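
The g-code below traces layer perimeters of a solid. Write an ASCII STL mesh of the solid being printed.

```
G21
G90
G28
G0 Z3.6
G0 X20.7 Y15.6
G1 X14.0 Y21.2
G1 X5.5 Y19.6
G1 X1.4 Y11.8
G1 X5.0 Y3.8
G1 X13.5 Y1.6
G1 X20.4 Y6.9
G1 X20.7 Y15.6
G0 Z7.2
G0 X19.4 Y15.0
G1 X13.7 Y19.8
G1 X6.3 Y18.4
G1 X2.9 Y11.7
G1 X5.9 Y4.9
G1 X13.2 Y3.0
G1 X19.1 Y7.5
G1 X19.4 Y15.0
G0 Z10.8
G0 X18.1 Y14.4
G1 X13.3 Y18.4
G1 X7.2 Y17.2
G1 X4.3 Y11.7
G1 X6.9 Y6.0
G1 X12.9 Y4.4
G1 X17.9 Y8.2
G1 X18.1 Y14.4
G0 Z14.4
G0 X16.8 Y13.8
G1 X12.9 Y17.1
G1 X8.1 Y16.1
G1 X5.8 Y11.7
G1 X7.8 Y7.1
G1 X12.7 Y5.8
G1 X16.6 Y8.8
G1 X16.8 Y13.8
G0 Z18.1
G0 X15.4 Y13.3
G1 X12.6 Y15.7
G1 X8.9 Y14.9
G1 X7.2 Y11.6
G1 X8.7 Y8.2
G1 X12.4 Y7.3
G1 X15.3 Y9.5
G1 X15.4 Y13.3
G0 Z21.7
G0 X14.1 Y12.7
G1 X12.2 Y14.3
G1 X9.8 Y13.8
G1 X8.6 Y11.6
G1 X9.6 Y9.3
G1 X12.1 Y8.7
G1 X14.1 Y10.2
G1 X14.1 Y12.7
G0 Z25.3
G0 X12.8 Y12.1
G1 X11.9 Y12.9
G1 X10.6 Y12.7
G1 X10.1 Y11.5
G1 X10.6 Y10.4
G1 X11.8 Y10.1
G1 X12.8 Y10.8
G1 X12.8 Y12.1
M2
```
solid part
  facet normal 0.0000 0.0000 -1.0000
    outer loop
      vertex 4.6 20.7 0.0
      vertex 14.4 22.6 0.0
      vertex 22.0 16.2 0.0
    endloop
  endfacet
  facet normal 0.0000 0.0000 -1.0000
    outer loop
      vertex 0.0 11.8 0.0
      vertex 4.6 20.7 0.0
      vertex 22.0 16.2 0.0
    endloop
  endfacet
  facet normal 0.0000 0.0000 -1.0000
    outer loop
      vertex 4.1 2.7 0.0
      vertex 0.0 11.8 0.0
      vertex 22.0 16.2 0.0
    endloop
  endfacet
  facet normal 0.0000 0.0000 -1.0000
    outer loop
      vertex 13.8 0.2 0.0
      vertex 4.1 2.7 0.0
      vertex 22.0 16.2 0.0
    endloop
  endfacet
  facet normal 0.0000 0.0000 -1.0000
    outer loop
      vertex 21.7 6.2 0.0
      vertex 13.8 0.2 0.0
      vertex 22.0 16.2 0.0
    endloop
  endfacet
  facet normal 0.6064 0.7201 0.3374
    outer loop
      vertex 22.0 16.2 0.0
      vertex 14.4 22.6 0.0
      vertex 11.5 11.5 28.9
    endloop
  endfacet
  facet normal -0.1792 0.9243 0.3370
    outer loop
      vertex 14.4 22.6 0.0
      vertex 4.6 20.7 0.0
      vertex 11.5 11.5 28.9
    endloop
  endfacet
  facet normal -0.8363 0.4322 0.3373
    outer loop
      vertex 4.6 20.7 0.0
      vertex 0.0 11.8 0.0
      vertex 11.5 11.5 28.9
    endloop
  endfacet
  facet normal -0.8582 -0.3867 0.3375
    outer loop
      vertex 0.0 11.8 0.0
      vertex 4.1 2.7 0.0
      vertex 11.5 11.5 28.9
    endloop
  endfacet
  facet normal -0.2349 -0.9115 0.3377
    outer loop
      vertex 4.1 2.7 0.0
      vertex 13.8 0.2 0.0
      vertex 11.5 11.5 28.9
    endloop
  endfacet
  facet normal 0.5692 -0.7494 0.3383
    outer loop
      vertex 13.8 0.2 0.0
      vertex 21.7 6.2 0.0
      vertex 11.5 11.5 28.9
    endloop
  endfacet
  facet normal 0.9410 -0.0282 0.3373
    outer loop
      vertex 21.7 6.2 0.0
      vertex 22.0 16.2 0.0
      vertex 11.5 11.5 28.9
    endloop
  endfacet
endsolid part

The G0 Z moves step by Δz≈3.6 mm. The G1 loops shrink linearly with z, so the solid tapers from its base footprint up to z≈28.9. Closing with a flat bottom cap and the tapered top and triangulating gives 12 facets — a regular 7-sided pyramid, base circumscribed radius ≈ 11.5 mm, apex at z ≈ 28.9 mm.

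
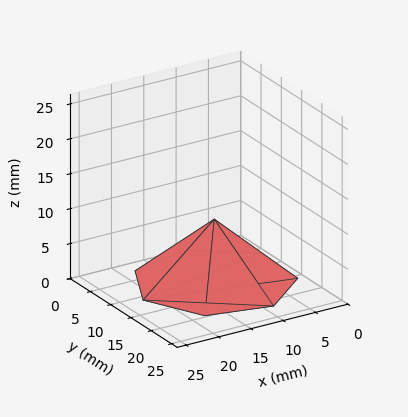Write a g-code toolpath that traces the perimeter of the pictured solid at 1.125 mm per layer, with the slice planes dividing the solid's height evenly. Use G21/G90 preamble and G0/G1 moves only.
Reading the render: the shape is a regular 7-sided pyramid, base circumscribed radius ≈ 11 mm, apex at z ≈ 9 mm (dimensions read to the nearest mm from the axis ticks). For the g-code, the solid's height is divided into equal slices at the stated Δz and each level perimeter traced with G1 moves after a G0 lift.

; perimeter-only toolpath
G21 ; units = mm
G90 ; absolute positioning
G28 ; home
; layer 1
G0 Z1.125
G0 X20.625 Y11.000
G1 X17.001 Y18.525
G1 X8.858 Y20.384
G1 X2.328 Y15.176
G1 X2.328 Y6.824
G1 X8.858 Y1.617
G1 X17.001 Y3.475
G1 X20.625 Y11.000
; layer 2
G0 Z2.250
G0 X19.250 Y11.000
G1 X16.143 Y17.450
G1 X9.164 Y19.043
G1 X3.567 Y14.580
G1 X3.567 Y7.420
G1 X9.164 Y2.957
G1 X16.143 Y4.550
G1 X19.250 Y11.000
; layer 3
G0 Z3.375
G0 X17.875 Y11.000
G1 X15.286 Y16.375
G1 X9.470 Y17.703
G1 X4.806 Y13.983
G1 X4.806 Y8.017
G1 X9.470 Y4.298
G1 X15.286 Y5.625
G1 X17.875 Y11.000
; layer 4
G0 Z4.500
G0 X16.500 Y11.000
G1 X14.429 Y15.300
G1 X9.776 Y16.362
G1 X6.045 Y13.386
G1 X6.045 Y8.614
G1 X9.776 Y5.638
G1 X14.429 Y6.700
G1 X16.500 Y11.000
; layer 5
G0 Z5.625
G0 X15.125 Y11.000
G1 X13.572 Y14.225
G1 X10.082 Y15.021
G1 X7.283 Y12.790
G1 X7.283 Y9.210
G1 X10.082 Y6.979
G1 X13.572 Y7.775
G1 X15.125 Y11.000
; layer 6
G0 Z6.750
G0 X13.750 Y11.000
G1 X12.715 Y13.150
G1 X10.388 Y13.681
G1 X8.522 Y12.193
G1 X8.522 Y9.807
G1 X10.388 Y8.319
G1 X12.715 Y8.850
G1 X13.750 Y11.000
; layer 7
G0 Z7.875
G0 X12.375 Y11.000
G1 X11.857 Y12.075
G1 X10.694 Y12.341
G1 X9.761 Y11.597
G1 X9.761 Y10.403
G1 X10.694 Y9.659
G1 X11.857 Y9.925
G1 X12.375 Y11.000
M2 ; end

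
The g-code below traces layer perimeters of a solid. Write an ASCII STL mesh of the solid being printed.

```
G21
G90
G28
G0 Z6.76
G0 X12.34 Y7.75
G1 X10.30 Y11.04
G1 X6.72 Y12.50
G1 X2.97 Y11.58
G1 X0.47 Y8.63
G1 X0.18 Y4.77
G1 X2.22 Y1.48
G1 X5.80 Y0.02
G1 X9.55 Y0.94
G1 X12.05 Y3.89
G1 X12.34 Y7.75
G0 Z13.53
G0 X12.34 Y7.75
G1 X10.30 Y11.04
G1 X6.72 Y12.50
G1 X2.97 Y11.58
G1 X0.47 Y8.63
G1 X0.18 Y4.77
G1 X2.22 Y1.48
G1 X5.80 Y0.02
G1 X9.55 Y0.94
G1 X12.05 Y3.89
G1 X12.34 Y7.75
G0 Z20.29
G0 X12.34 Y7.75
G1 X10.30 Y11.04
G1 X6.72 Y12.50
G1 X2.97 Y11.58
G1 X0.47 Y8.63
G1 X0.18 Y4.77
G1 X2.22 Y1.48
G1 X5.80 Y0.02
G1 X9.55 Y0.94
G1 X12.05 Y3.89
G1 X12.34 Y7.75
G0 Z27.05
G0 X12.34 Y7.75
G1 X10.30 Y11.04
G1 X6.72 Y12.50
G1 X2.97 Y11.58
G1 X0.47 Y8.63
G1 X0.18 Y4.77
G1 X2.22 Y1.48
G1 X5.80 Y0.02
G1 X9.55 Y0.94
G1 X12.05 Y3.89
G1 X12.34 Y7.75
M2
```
solid part
  facet normal 0.0000 0.0000 -1.0000
    outer loop
      vertex 6.72 12.50 0.00
      vertex 10.30 11.04 0.00
      vertex 12.34 7.75 0.00
    endloop
  endfacet
  facet normal 0.0000 0.0000 -1.0000
    outer loop
      vertex 2.97 11.58 0.00
      vertex 6.72 12.50 0.00
      vertex 12.34 7.75 0.00
    endloop
  endfacet
  facet normal 0.0000 0.0000 -1.0000
    outer loop
      vertex 0.47 8.63 0.00
      vertex 2.97 11.58 0.00
      vertex 12.34 7.75 0.00
    endloop
  endfacet
  facet normal 0.0000 0.0000 -1.0000
    outer loop
      vertex 0.18 4.77 0.00
      vertex 0.47 8.63 0.00
      vertex 12.34 7.75 0.00
    endloop
  endfacet
  facet normal 0.0000 0.0000 -1.0000
    outer loop
      vertex 2.22 1.48 0.00
      vertex 0.18 4.77 0.00
      vertex 12.34 7.75 0.00
    endloop
  endfacet
  facet normal 0.0000 0.0000 -1.0000
    outer loop
      vertex 5.80 0.02 0.00
      vertex 2.22 1.48 0.00
      vertex 12.34 7.75 0.00
    endloop
  endfacet
  facet normal 0.0000 0.0000 -1.0000
    outer loop
      vertex 9.55 0.94 0.00
      vertex 5.80 0.02 0.00
      vertex 12.34 7.75 0.00
    endloop
  endfacet
  facet normal 0.0000 0.0000 -1.0000
    outer loop
      vertex 12.05 3.89 0.00
      vertex 9.55 0.94 0.00
      vertex 12.34 7.75 0.00
    endloop
  endfacet
  facet normal 0.0000 0.0000 1.0000
    outer loop
      vertex 12.34 7.75 27.05
      vertex 10.30 11.04 27.05
      vertex 6.72 12.50 27.05
    endloop
  endfacet
  facet normal 0.0000 0.0000 1.0000
    outer loop
      vertex 12.34 7.75 27.05
      vertex 6.72 12.50 27.05
      vertex 2.97 11.58 27.05
    endloop
  endfacet
  facet normal 0.0000 0.0000 1.0000
    outer loop
      vertex 12.34 7.75 27.05
      vertex 2.97 11.58 27.05
      vertex 0.47 8.63 27.05
    endloop
  endfacet
  facet normal 0.0000 0.0000 1.0000
    outer loop
      vertex 12.34 7.75 27.05
      vertex 0.47 8.63 27.05
      vertex 0.18 4.77 27.05
    endloop
  endfacet
  facet normal 0.0000 0.0000 1.0000
    outer loop
      vertex 12.34 7.75 27.05
      vertex 0.18 4.77 27.05
      vertex 2.22 1.48 27.05
    endloop
  endfacet
  facet normal 0.0000 0.0000 1.0000
    outer loop
      vertex 12.34 7.75 27.05
      vertex 2.22 1.48 27.05
      vertex 5.80 0.02 27.05
    endloop
  endfacet
  facet normal 0.0000 0.0000 1.0000
    outer loop
      vertex 12.34 7.75 27.05
      vertex 5.80 0.02 27.05
      vertex 9.55 0.94 27.05
    endloop
  endfacet
  facet normal 0.0000 0.0000 1.0000
    outer loop
      vertex 12.34 7.75 27.05
      vertex 9.55 0.94 27.05
      vertex 12.05 3.89 27.05
    endloop
  endfacet
  facet normal 0.8499 0.5270 0.0000
    outer loop
      vertex 12.34 7.75 0.00
      vertex 10.30 11.04 0.00
      vertex 10.30 11.04 27.05
    endloop
  endfacet
  facet normal 0.8499 0.5270 0.0000
    outer loop
      vertex 12.34 7.75 0.00
      vertex 10.30 11.04 27.05
      vertex 12.34 7.75 27.05
    endloop
  endfacet
  facet normal 0.3776 0.9260 0.0000
    outer loop
      vertex 10.30 11.04 0.00
      vertex 6.72 12.50 0.00
      vertex 6.72 12.50 27.05
    endloop
  endfacet
  facet normal 0.3776 0.9260 0.0000
    outer loop
      vertex 10.30 11.04 0.00
      vertex 6.72 12.50 27.05
      vertex 10.30 11.04 27.05
    endloop
  endfacet
  facet normal -0.2383 0.9712 0.0000
    outer loop
      vertex 6.72 12.50 0.00
      vertex 2.97 11.58 0.00
      vertex 2.97 11.58 27.05
    endloop
  endfacet
  facet normal -0.2383 0.9712 0.0000
    outer loop
      vertex 6.72 12.50 0.00
      vertex 2.97 11.58 27.05
      vertex 6.72 12.50 27.05
    endloop
  endfacet
  facet normal -0.7629 0.6465 0.0000
    outer loop
      vertex 2.97 11.58 0.00
      vertex 0.47 8.63 0.00
      vertex 0.47 8.63 27.05
    endloop
  endfacet
  facet normal -0.7629 0.6465 0.0000
    outer loop
      vertex 2.97 11.58 0.00
      vertex 0.47 8.63 27.05
      vertex 2.97 11.58 27.05
    endloop
  endfacet
  facet normal -0.9972 0.0749 0.0000
    outer loop
      vertex 0.47 8.63 0.00
      vertex 0.18 4.77 0.00
      vertex 0.18 4.77 27.05
    endloop
  endfacet
  facet normal -0.9972 0.0749 0.0000
    outer loop
      vertex 0.47 8.63 0.00
      vertex 0.18 4.77 27.05
      vertex 0.47 8.63 27.05
    endloop
  endfacet
  facet normal -0.8499 -0.5270 0.0000
    outer loop
      vertex 0.18 4.77 0.00
      vertex 2.22 1.48 0.00
      vertex 2.22 1.48 27.05
    endloop
  endfacet
  facet normal -0.8499 -0.5270 0.0000
    outer loop
      vertex 0.18 4.77 0.00
      vertex 2.22 1.48 27.05
      vertex 0.18 4.77 27.05
    endloop
  endfacet
  facet normal -0.3776 -0.9260 0.0000
    outer loop
      vertex 2.22 1.48 0.00
      vertex 5.80 0.02 0.00
      vertex 5.80 0.02 27.05
    endloop
  endfacet
  facet normal -0.3776 -0.9260 0.0000
    outer loop
      vertex 2.22 1.48 0.00
      vertex 5.80 0.02 27.05
      vertex 2.22 1.48 27.05
    endloop
  endfacet
  facet normal 0.2383 -0.9712 0.0000
    outer loop
      vertex 5.80 0.02 0.00
      vertex 9.55 0.94 0.00
      vertex 9.55 0.94 27.05
    endloop
  endfacet
  facet normal 0.2383 -0.9712 0.0000
    outer loop
      vertex 5.80 0.02 0.00
      vertex 9.55 0.94 27.05
      vertex 5.80 0.02 27.05
    endloop
  endfacet
  facet normal 0.7629 -0.6465 0.0000
    outer loop
      vertex 9.55 0.94 0.00
      vertex 12.05 3.89 0.00
      vertex 12.05 3.89 27.05
    endloop
  endfacet
  facet normal 0.7629 -0.6465 0.0000
    outer loop
      vertex 9.55 0.94 0.00
      vertex 12.05 3.89 27.05
      vertex 9.55 0.94 27.05
    endloop
  endfacet
  facet normal 0.9972 -0.0749 0.0000
    outer loop
      vertex 12.05 3.89 0.00
      vertex 12.34 7.75 0.00
      vertex 12.34 7.75 27.05
    endloop
  endfacet
  facet normal 0.9972 -0.0749 0.0000
    outer loop
      vertex 12.05 3.89 0.00
      vertex 12.34 7.75 27.05
      vertex 12.05 3.89 27.05
    endloop
  endfacet
endsolid part

The G0 Z moves step by Δz≈6.76 mm. Every layer's G1 loop is the same polygon, so the solid is a straight extrusion of it from z=0 to z≈27.1. Closing with flat bottom and top caps and triangulating gives 36 facets — a regular 10-sided prism (a cylinder approximated with 10 flat sides), circumscribed radius ≈ 6.26 mm, height ≈ 27.1 mm.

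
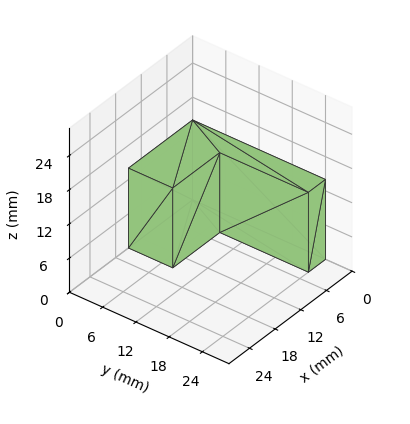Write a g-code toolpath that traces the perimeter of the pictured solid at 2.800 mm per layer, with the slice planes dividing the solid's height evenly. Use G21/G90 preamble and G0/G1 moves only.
Reading the render: the shape is an L-shaped prism: outer 15 × 24 mm, arm thicknesses ≈ 8 mm (horizontal) and 4 mm (vertical), extruded 14 mm in z (dimensions read to the nearest mm from the axis ticks). For the g-code, the solid's height is divided into equal slices at the stated Δz and each level perimeter traced with G1 moves after a G0 lift.

; perimeter-only toolpath
G21 ; units = mm
G90 ; absolute positioning
G28 ; home
; layer 1
G0 Z2.800
G0 X0.000 Y0.000
G1 X15.000 Y0.000
G1 X15.000 Y8.000
G1 X4.000 Y8.000
G1 X4.000 Y24.000
G1 X0.000 Y24.000
G1 X0.000 Y0.000
; layer 2
G0 Z5.600
G0 X0.000 Y0.000
G1 X15.000 Y0.000
G1 X15.000 Y8.000
G1 X4.000 Y8.000
G1 X4.000 Y24.000
G1 X0.000 Y24.000
G1 X0.000 Y0.000
; layer 3
G0 Z8.400
G0 X0.000 Y0.000
G1 X15.000 Y0.000
G1 X15.000 Y8.000
G1 X4.000 Y8.000
G1 X4.000 Y24.000
G1 X0.000 Y24.000
G1 X0.000 Y0.000
; layer 4
G0 Z11.200
G0 X0.000 Y0.000
G1 X15.000 Y0.000
G1 X15.000 Y8.000
G1 X4.000 Y8.000
G1 X4.000 Y24.000
G1 X0.000 Y24.000
G1 X0.000 Y0.000
; layer 5
G0 Z14.000
G0 X0.000 Y0.000
G1 X15.000 Y0.000
G1 X15.000 Y8.000
G1 X4.000 Y8.000
G1 X4.000 Y24.000
G1 X0.000 Y24.000
G1 X0.000 Y0.000
M2 ; end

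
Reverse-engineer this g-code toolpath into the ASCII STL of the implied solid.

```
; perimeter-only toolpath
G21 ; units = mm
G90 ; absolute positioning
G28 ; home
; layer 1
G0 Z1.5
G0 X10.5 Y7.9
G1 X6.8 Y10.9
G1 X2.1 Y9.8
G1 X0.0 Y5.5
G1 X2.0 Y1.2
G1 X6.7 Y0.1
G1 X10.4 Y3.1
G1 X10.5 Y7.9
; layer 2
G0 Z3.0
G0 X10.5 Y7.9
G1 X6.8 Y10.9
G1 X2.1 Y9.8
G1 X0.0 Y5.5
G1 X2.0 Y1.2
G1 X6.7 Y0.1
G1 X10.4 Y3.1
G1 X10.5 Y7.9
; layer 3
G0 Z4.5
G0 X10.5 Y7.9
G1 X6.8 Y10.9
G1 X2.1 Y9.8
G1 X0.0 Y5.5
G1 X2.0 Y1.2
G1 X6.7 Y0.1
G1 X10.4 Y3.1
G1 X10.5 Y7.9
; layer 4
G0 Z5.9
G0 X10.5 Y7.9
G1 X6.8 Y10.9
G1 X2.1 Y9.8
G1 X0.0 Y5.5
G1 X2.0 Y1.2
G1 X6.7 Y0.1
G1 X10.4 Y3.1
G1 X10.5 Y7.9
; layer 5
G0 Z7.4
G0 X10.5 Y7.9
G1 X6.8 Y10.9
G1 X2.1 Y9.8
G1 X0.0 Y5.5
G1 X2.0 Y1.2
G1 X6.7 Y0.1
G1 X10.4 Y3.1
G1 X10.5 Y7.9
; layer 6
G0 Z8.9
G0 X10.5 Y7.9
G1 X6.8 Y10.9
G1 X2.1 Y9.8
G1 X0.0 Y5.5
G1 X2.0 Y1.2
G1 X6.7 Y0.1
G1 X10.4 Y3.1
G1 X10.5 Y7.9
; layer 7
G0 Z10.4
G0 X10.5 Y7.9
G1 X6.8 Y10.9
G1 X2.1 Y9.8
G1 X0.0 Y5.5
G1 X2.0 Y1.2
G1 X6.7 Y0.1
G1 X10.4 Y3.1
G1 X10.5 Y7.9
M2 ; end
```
solid part
  facet normal 0.0000 0.0000 -1.0000
    outer loop
      vertex 2.1 9.8 0.0
      vertex 6.8 10.9 0.0
      vertex 10.5 7.9 0.0
    endloop
  endfacet
  facet normal 0.0000 0.0000 -1.0000
    outer loop
      vertex 0.0 5.5 0.0
      vertex 2.1 9.8 0.0
      vertex 10.5 7.9 0.0
    endloop
  endfacet
  facet normal 0.0000 0.0000 -1.0000
    outer loop
      vertex 2.0 1.2 0.0
      vertex 0.0 5.5 0.0
      vertex 10.5 7.9 0.0
    endloop
  endfacet
  facet normal 0.0000 0.0000 -1.0000
    outer loop
      vertex 6.7 0.1 0.0
      vertex 2.0 1.2 0.0
      vertex 10.5 7.9 0.0
    endloop
  endfacet
  facet normal 0.0000 0.0000 -1.0000
    outer loop
      vertex 10.4 3.1 0.0
      vertex 6.7 0.1 0.0
      vertex 10.5 7.9 0.0
    endloop
  endfacet
  facet normal 0.0000 0.0000 1.0000
    outer loop
      vertex 10.5 7.9 10.4
      vertex 6.8 10.9 10.4
      vertex 2.1 9.8 10.4
    endloop
  endfacet
  facet normal 0.0000 0.0000 1.0000
    outer loop
      vertex 10.5 7.9 10.4
      vertex 2.1 9.8 10.4
      vertex 0.0 5.5 10.4
    endloop
  endfacet
  facet normal 0.0000 0.0000 1.0000
    outer loop
      vertex 10.5 7.9 10.4
      vertex 0.0 5.5 10.4
      vertex 2.0 1.2 10.4
    endloop
  endfacet
  facet normal 0.0000 0.0000 1.0000
    outer loop
      vertex 10.5 7.9 10.4
      vertex 2.0 1.2 10.4
      vertex 6.7 0.1 10.4
    endloop
  endfacet
  facet normal 0.0000 0.0000 1.0000
    outer loop
      vertex 10.5 7.9 10.4
      vertex 6.7 0.1 10.4
      vertex 10.4 3.1 10.4
    endloop
  endfacet
  facet normal 0.6298 0.7768 0.0000
    outer loop
      vertex 10.5 7.9 0.0
      vertex 6.8 10.9 0.0
      vertex 6.8 10.9 10.4
    endloop
  endfacet
  facet normal 0.6298 0.7768 0.0000
    outer loop
      vertex 10.5 7.9 0.0
      vertex 6.8 10.9 10.4
      vertex 10.5 7.9 10.4
    endloop
  endfacet
  facet normal -0.2279 0.9737 0.0000
    outer loop
      vertex 6.8 10.9 0.0
      vertex 2.1 9.8 0.0
      vertex 2.1 9.8 10.4
    endloop
  endfacet
  facet normal -0.2279 0.9737 0.0000
    outer loop
      vertex 6.8 10.9 0.0
      vertex 2.1 9.8 10.4
      vertex 6.8 10.9 10.4
    endloop
  endfacet
  facet normal -0.8986 0.4388 0.0000
    outer loop
      vertex 2.1 9.8 0.0
      vertex 0.0 5.5 0.0
      vertex 0.0 5.5 10.4
    endloop
  endfacet
  facet normal -0.8986 0.4388 0.0000
    outer loop
      vertex 2.1 9.8 0.0
      vertex 0.0 5.5 10.4
      vertex 2.1 9.8 10.4
    endloop
  endfacet
  facet normal -0.9067 -0.4217 0.0000
    outer loop
      vertex 0.0 5.5 0.0
      vertex 2.0 1.2 0.0
      vertex 2.0 1.2 10.4
    endloop
  endfacet
  facet normal -0.9067 -0.4217 0.0000
    outer loop
      vertex 0.0 5.5 0.0
      vertex 2.0 1.2 10.4
      vertex 0.0 5.5 10.4
    endloop
  endfacet
  facet normal -0.2279 -0.9737 0.0000
    outer loop
      vertex 2.0 1.2 0.0
      vertex 6.7 0.1 0.0
      vertex 6.7 0.1 10.4
    endloop
  endfacet
  facet normal -0.2279 -0.9737 0.0000
    outer loop
      vertex 2.0 1.2 0.0
      vertex 6.7 0.1 10.4
      vertex 2.0 1.2 10.4
    endloop
  endfacet
  facet normal 0.6298 -0.7768 0.0000
    outer loop
      vertex 6.7 0.1 0.0
      vertex 10.4 3.1 0.0
      vertex 10.4 3.1 10.4
    endloop
  endfacet
  facet normal 0.6298 -0.7768 0.0000
    outer loop
      vertex 6.7 0.1 0.0
      vertex 10.4 3.1 10.4
      vertex 6.7 0.1 10.4
    endloop
  endfacet
  facet normal 0.9998 -0.0208 0.0000
    outer loop
      vertex 10.4 3.1 0.0
      vertex 10.5 7.9 0.0
      vertex 10.5 7.9 10.4
    endloop
  endfacet
  facet normal 0.9998 -0.0208 0.0000
    outer loop
      vertex 10.4 3.1 0.0
      vertex 10.5 7.9 10.4
      vertex 10.4 3.1 10.4
    endloop
  endfacet
endsolid part

The G0 Z moves step by Δz≈1.5 mm. Every layer's G1 loop is the same polygon, so the solid is a straight extrusion of it from z=0 to z≈10.4. Closing with flat bottom and top caps and triangulating gives 24 facets — a regular 7-sided prism (a cylinder approximated with 7 flat sides), circumscribed radius ≈ 5.5 mm, height ≈ 10.4 mm.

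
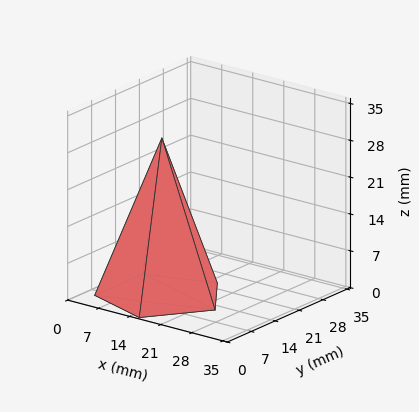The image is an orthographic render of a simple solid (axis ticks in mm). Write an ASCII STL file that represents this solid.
Reading the render: the shape is a regular 5-sided pyramid, base circumscribed radius ≈ 12 mm, apex at z ≈ 30 mm (dimensions read to the nearest mm from the axis ticks). For the STL, each face is triangulated and given an outward normal.

solid part
  facet normal 0.0000 0.0000 -1.0000
    outer loop
      vertex 2.292 19.053 0.000
      vertex 15.708 23.413 0.000
      vertex 24.000 12.000 0.000
    endloop
  endfacet
  facet normal 0.0000 0.0000 -1.0000
    outer loop
      vertex 2.292 4.947 0.000
      vertex 2.292 19.053 0.000
      vertex 24.000 12.000 0.000
    endloop
  endfacet
  facet normal 0.0000 0.0000 -1.0000
    outer loop
      vertex 15.708 0.587 0.000
      vertex 2.292 4.947 0.000
      vertex 24.000 12.000 0.000
    endloop
  endfacet
  facet normal 0.7697 0.5592 0.3079
    outer loop
      vertex 24.000 12.000 0.000
      vertex 15.708 23.413 0.000
      vertex 12.000 12.000 30.000
    endloop
  endfacet
  facet normal -0.2941 0.9048 0.3079
    outer loop
      vertex 15.708 23.413 0.000
      vertex 2.292 19.053 0.000
      vertex 12.000 12.000 30.000
    endloop
  endfacet
  facet normal -0.9514 0.0000 0.3079
    outer loop
      vertex 2.292 19.053 0.000
      vertex 2.292 4.947 0.000
      vertex 12.000 12.000 30.000
    endloop
  endfacet
  facet normal -0.2941 -0.9048 0.3079
    outer loop
      vertex 2.292 4.947 0.000
      vertex 15.708 0.587 0.000
      vertex 12.000 12.000 30.000
    endloop
  endfacet
  facet normal 0.7697 -0.5592 0.3079
    outer loop
      vertex 15.708 0.587 0.000
      vertex 24.000 12.000 0.000
      vertex 12.000 12.000 30.000
    endloop
  endfacet
endsolid part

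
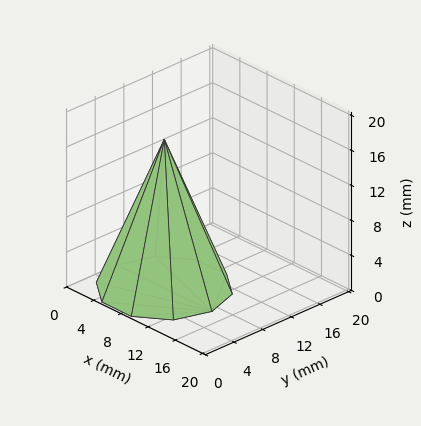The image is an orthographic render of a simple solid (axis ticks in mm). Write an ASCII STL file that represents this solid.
Reading the render: the shape is a regular 10-sided pyramid, base circumscribed radius ≈ 7 mm, apex at z ≈ 17 mm (dimensions read to the nearest mm from the axis ticks). For the STL, each face is triangulated and given an outward normal.

solid part
  facet normal 0.0000 0.0000 -1.0000
    outer loop
      vertex 9.163 13.657 0.000
      vertex 12.663 11.114 0.000
      vertex 14.000 7.000 0.000
    endloop
  endfacet
  facet normal 0.0000 0.0000 -1.0000
    outer loop
      vertex 4.837 13.657 0.000
      vertex 9.163 13.657 0.000
      vertex 14.000 7.000 0.000
    endloop
  endfacet
  facet normal 0.0000 0.0000 -1.0000
    outer loop
      vertex 1.337 11.114 0.000
      vertex 4.837 13.657 0.000
      vertex 14.000 7.000 0.000
    endloop
  endfacet
  facet normal 0.0000 0.0000 -1.0000
    outer loop
      vertex 0.000 7.000 0.000
      vertex 1.337 11.114 0.000
      vertex 14.000 7.000 0.000
    endloop
  endfacet
  facet normal 0.0000 0.0000 -1.0000
    outer loop
      vertex 1.337 2.886 0.000
      vertex 0.000 7.000 0.000
      vertex 14.000 7.000 0.000
    endloop
  endfacet
  facet normal 0.0000 0.0000 -1.0000
    outer loop
      vertex 4.837 0.343 0.000
      vertex 1.337 2.886 0.000
      vertex 14.000 7.000 0.000
    endloop
  endfacet
  facet normal 0.0000 0.0000 -1.0000
    outer loop
      vertex 9.163 0.343 0.000
      vertex 4.837 0.343 0.000
      vertex 14.000 7.000 0.000
    endloop
  endfacet
  facet normal 0.0000 0.0000 -1.0000
    outer loop
      vertex 12.663 2.886 0.000
      vertex 9.163 0.343 0.000
      vertex 14.000 7.000 0.000
    endloop
  endfacet
  facet normal 0.8856 0.2878 0.3646
    outer loop
      vertex 14.000 7.000 0.000
      vertex 12.663 11.114 0.000
      vertex 7.000 7.000 17.000
    endloop
  endfacet
  facet normal 0.5473 0.7533 0.3646
    outer loop
      vertex 12.663 11.114 0.000
      vertex 9.163 13.657 0.000
      vertex 7.000 7.000 17.000
    endloop
  endfacet
  facet normal 0.0000 0.9312 0.3646
    outer loop
      vertex 9.163 13.657 0.000
      vertex 4.837 13.657 0.000
      vertex 7.000 7.000 17.000
    endloop
  endfacet
  facet normal -0.5473 0.7533 0.3646
    outer loop
      vertex 4.837 13.657 0.000
      vertex 1.337 11.114 0.000
      vertex 7.000 7.000 17.000
    endloop
  endfacet
  facet normal -0.8856 0.2878 0.3646
    outer loop
      vertex 1.337 11.114 0.000
      vertex 0.000 7.000 0.000
      vertex 7.000 7.000 17.000
    endloop
  endfacet
  facet normal -0.8856 -0.2878 0.3646
    outer loop
      vertex 0.000 7.000 0.000
      vertex 1.337 2.886 0.000
      vertex 7.000 7.000 17.000
    endloop
  endfacet
  facet normal -0.5473 -0.7533 0.3646
    outer loop
      vertex 1.337 2.886 0.000
      vertex 4.837 0.343 0.000
      vertex 7.000 7.000 17.000
    endloop
  endfacet
  facet normal 0.0000 -0.9312 0.3646
    outer loop
      vertex 4.837 0.343 0.000
      vertex 9.163 0.343 0.000
      vertex 7.000 7.000 17.000
    endloop
  endfacet
  facet normal 0.5473 -0.7533 0.3646
    outer loop
      vertex 9.163 0.343 0.000
      vertex 12.663 2.886 0.000
      vertex 7.000 7.000 17.000
    endloop
  endfacet
  facet normal 0.8856 -0.2878 0.3646
    outer loop
      vertex 12.663 2.886 0.000
      vertex 14.000 7.000 0.000
      vertex 7.000 7.000 17.000
    endloop
  endfacet
endsolid part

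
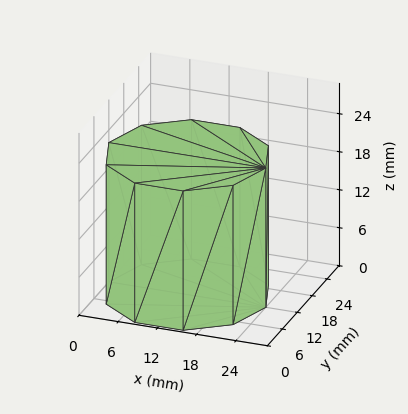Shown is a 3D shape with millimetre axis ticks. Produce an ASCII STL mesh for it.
Reading the render: the shape is a regular 10-sided prism (a cylinder approximated with 10 flat sides), circumscribed radius ≈ 12 mm, height ≈ 22 mm (dimensions read to the nearest mm from the axis ticks). For the STL, each face is triangulated and given an outward normal.

solid part
  facet normal 0.0000 0.0000 -1.0000
    outer loop
      vertex 15.7 23.4 0.0
      vertex 21.7 19.1 0.0
      vertex 24.0 12.0 0.0
    endloop
  endfacet
  facet normal 0.0000 0.0000 -1.0000
    outer loop
      vertex 8.3 23.4 0.0
      vertex 15.7 23.4 0.0
      vertex 24.0 12.0 0.0
    endloop
  endfacet
  facet normal 0.0000 0.0000 -1.0000
    outer loop
      vertex 2.3 19.1 0.0
      vertex 8.3 23.4 0.0
      vertex 24.0 12.0 0.0
    endloop
  endfacet
  facet normal 0.0000 0.0000 -1.0000
    outer loop
      vertex 0.0 12.0 0.0
      vertex 2.3 19.1 0.0
      vertex 24.0 12.0 0.0
    endloop
  endfacet
  facet normal 0.0000 0.0000 -1.0000
    outer loop
      vertex 2.3 4.9 0.0
      vertex 0.0 12.0 0.0
      vertex 24.0 12.0 0.0
    endloop
  endfacet
  facet normal 0.0000 0.0000 -1.0000
    outer loop
      vertex 8.3 0.6 0.0
      vertex 2.3 4.9 0.0
      vertex 24.0 12.0 0.0
    endloop
  endfacet
  facet normal 0.0000 0.0000 -1.0000
    outer loop
      vertex 15.7 0.6 0.0
      vertex 8.3 0.6 0.0
      vertex 24.0 12.0 0.0
    endloop
  endfacet
  facet normal 0.0000 0.0000 -1.0000
    outer loop
      vertex 21.7 4.9 0.0
      vertex 15.7 0.6 0.0
      vertex 24.0 12.0 0.0
    endloop
  endfacet
  facet normal 0.0000 0.0000 1.0000
    outer loop
      vertex 24.0 12.0 22.0
      vertex 21.7 19.1 22.0
      vertex 15.7 23.4 22.0
    endloop
  endfacet
  facet normal 0.0000 0.0000 1.0000
    outer loop
      vertex 24.0 12.0 22.0
      vertex 15.7 23.4 22.0
      vertex 8.3 23.4 22.0
    endloop
  endfacet
  facet normal 0.0000 0.0000 1.0000
    outer loop
      vertex 24.0 12.0 22.0
      vertex 8.3 23.4 22.0
      vertex 2.3 19.1 22.0
    endloop
  endfacet
  facet normal 0.0000 0.0000 1.0000
    outer loop
      vertex 24.0 12.0 22.0
      vertex 2.3 19.1 22.0
      vertex 0.0 12.0 22.0
    endloop
  endfacet
  facet normal 0.0000 0.0000 1.0000
    outer loop
      vertex 24.0 12.0 22.0
      vertex 0.0 12.0 22.0
      vertex 2.3 4.9 22.0
    endloop
  endfacet
  facet normal 0.0000 0.0000 1.0000
    outer loop
      vertex 24.0 12.0 22.0
      vertex 2.3 4.9 22.0
      vertex 8.3 0.6 22.0
    endloop
  endfacet
  facet normal 0.0000 0.0000 1.0000
    outer loop
      vertex 24.0 12.0 22.0
      vertex 8.3 0.6 22.0
      vertex 15.7 0.6 22.0
    endloop
  endfacet
  facet normal 0.0000 0.0000 1.0000
    outer loop
      vertex 24.0 12.0 22.0
      vertex 15.7 0.6 22.0
      vertex 21.7 4.9 22.0
    endloop
  endfacet
  facet normal 0.9513 0.3082 0.0000
    outer loop
      vertex 24.0 12.0 0.0
      vertex 21.7 19.1 0.0
      vertex 21.7 19.1 22.0
    endloop
  endfacet
  facet normal 0.9513 0.3082 0.0000
    outer loop
      vertex 24.0 12.0 0.0
      vertex 21.7 19.1 22.0
      vertex 24.0 12.0 22.0
    endloop
  endfacet
  facet normal 0.5825 0.8128 0.0000
    outer loop
      vertex 21.7 19.1 0.0
      vertex 15.7 23.4 0.0
      vertex 15.7 23.4 22.0
    endloop
  endfacet
  facet normal 0.5825 0.8128 0.0000
    outer loop
      vertex 21.7 19.1 0.0
      vertex 15.7 23.4 22.0
      vertex 21.7 19.1 22.0
    endloop
  endfacet
  facet normal 0.0000 1.0000 0.0000
    outer loop
      vertex 15.7 23.4 0.0
      vertex 8.3 23.4 0.0
      vertex 8.3 23.4 22.0
    endloop
  endfacet
  facet normal 0.0000 1.0000 0.0000
    outer loop
      vertex 15.7 23.4 0.0
      vertex 8.3 23.4 22.0
      vertex 15.7 23.4 22.0
    endloop
  endfacet
  facet normal -0.5825 0.8128 0.0000
    outer loop
      vertex 8.3 23.4 0.0
      vertex 2.3 19.1 0.0
      vertex 2.3 19.1 22.0
    endloop
  endfacet
  facet normal -0.5825 0.8128 0.0000
    outer loop
      vertex 8.3 23.4 0.0
      vertex 2.3 19.1 22.0
      vertex 8.3 23.4 22.0
    endloop
  endfacet
  facet normal -0.9513 0.3082 0.0000
    outer loop
      vertex 2.3 19.1 0.0
      vertex 0.0 12.0 0.0
      vertex 0.0 12.0 22.0
    endloop
  endfacet
  facet normal -0.9513 0.3082 0.0000
    outer loop
      vertex 2.3 19.1 0.0
      vertex 0.0 12.0 22.0
      vertex 2.3 19.1 22.0
    endloop
  endfacet
  facet normal -0.9513 -0.3082 0.0000
    outer loop
      vertex 0.0 12.0 0.0
      vertex 2.3 4.9 0.0
      vertex 2.3 4.9 22.0
    endloop
  endfacet
  facet normal -0.9513 -0.3082 0.0000
    outer loop
      vertex 0.0 12.0 0.0
      vertex 2.3 4.9 22.0
      vertex 0.0 12.0 22.0
    endloop
  endfacet
  facet normal -0.5825 -0.8128 0.0000
    outer loop
      vertex 2.3 4.9 0.0
      vertex 8.3 0.6 0.0
      vertex 8.3 0.6 22.0
    endloop
  endfacet
  facet normal -0.5825 -0.8128 0.0000
    outer loop
      vertex 2.3 4.9 0.0
      vertex 8.3 0.6 22.0
      vertex 2.3 4.9 22.0
    endloop
  endfacet
  facet normal 0.0000 -1.0000 0.0000
    outer loop
      vertex 8.3 0.6 0.0
      vertex 15.7 0.6 0.0
      vertex 15.7 0.6 22.0
    endloop
  endfacet
  facet normal 0.0000 -1.0000 0.0000
    outer loop
      vertex 8.3 0.6 0.0
      vertex 15.7 0.6 22.0
      vertex 8.3 0.6 22.0
    endloop
  endfacet
  facet normal 0.5825 -0.8128 0.0000
    outer loop
      vertex 15.7 0.6 0.0
      vertex 21.7 4.9 0.0
      vertex 21.7 4.9 22.0
    endloop
  endfacet
  facet normal 0.5825 -0.8128 0.0000
    outer loop
      vertex 15.7 0.6 0.0
      vertex 21.7 4.9 22.0
      vertex 15.7 0.6 22.0
    endloop
  endfacet
  facet normal 0.9513 -0.3082 0.0000
    outer loop
      vertex 21.7 4.9 0.0
      vertex 24.0 12.0 0.0
      vertex 24.0 12.0 22.0
    endloop
  endfacet
  facet normal 0.9513 -0.3082 0.0000
    outer loop
      vertex 21.7 4.9 0.0
      vertex 24.0 12.0 22.0
      vertex 21.7 4.9 22.0
    endloop
  endfacet
endsolid part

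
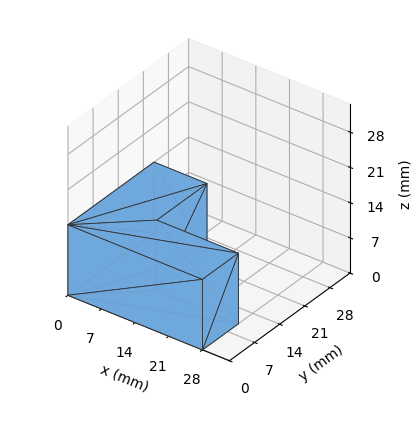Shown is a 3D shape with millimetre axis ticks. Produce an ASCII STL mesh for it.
Reading the render: the shape is an L-shaped prism: outer 28 × 24 mm, arm thicknesses ≈ 10 mm (horizontal) and 11 mm (vertical), extruded 14 mm in z (dimensions read to the nearest mm from the axis ticks). For the STL, each face is triangulated and given an outward normal.

solid part
  facet normal 0.0000 0.0000 -1.0000
    outer loop
      vertex 28.000 10.000 0.000
      vertex 28.000 0.000 0.000
      vertex 0.000 0.000 0.000
    endloop
  endfacet
  facet normal 0.0000 0.0000 -1.0000
    outer loop
      vertex 11.000 10.000 0.000
      vertex 28.000 10.000 0.000
      vertex 0.000 0.000 0.000
    endloop
  endfacet
  facet normal 0.0000 0.0000 -1.0000
    outer loop
      vertex 11.000 24.000 0.000
      vertex 11.000 10.000 0.000
      vertex 0.000 0.000 0.000
    endloop
  endfacet
  facet normal 0.0000 0.0000 -1.0000
    outer loop
      vertex 0.000 24.000 0.000
      vertex 11.000 24.000 0.000
      vertex 0.000 0.000 0.000
    endloop
  endfacet
  facet normal 0.0000 0.0000 1.0000
    outer loop
      vertex 0.000 0.000 14.000
      vertex 28.000 0.000 14.000
      vertex 28.000 10.000 14.000
    endloop
  endfacet
  facet normal 0.0000 0.0000 1.0000
    outer loop
      vertex 0.000 0.000 14.000
      vertex 28.000 10.000 14.000
      vertex 11.000 10.000 14.000
    endloop
  endfacet
  facet normal 0.0000 0.0000 1.0000
    outer loop
      vertex 0.000 0.000 14.000
      vertex 11.000 10.000 14.000
      vertex 11.000 24.000 14.000
    endloop
  endfacet
  facet normal 0.0000 0.0000 1.0000
    outer loop
      vertex 0.000 0.000 14.000
      vertex 11.000 24.000 14.000
      vertex 0.000 24.000 14.000
    endloop
  endfacet
  facet normal 0.0000 -1.0000 0.0000
    outer loop
      vertex 0.000 0.000 0.000
      vertex 28.000 0.000 0.000
      vertex 28.000 0.000 14.000
    endloop
  endfacet
  facet normal 0.0000 -1.0000 0.0000
    outer loop
      vertex 0.000 0.000 0.000
      vertex 28.000 0.000 14.000
      vertex 0.000 0.000 14.000
    endloop
  endfacet
  facet normal 1.0000 0.0000 0.0000
    outer loop
      vertex 28.000 0.000 0.000
      vertex 28.000 10.000 0.000
      vertex 28.000 10.000 14.000
    endloop
  endfacet
  facet normal 1.0000 0.0000 0.0000
    outer loop
      vertex 28.000 0.000 0.000
      vertex 28.000 10.000 14.000
      vertex 28.000 0.000 14.000
    endloop
  endfacet
  facet normal 0.0000 1.0000 0.0000
    outer loop
      vertex 28.000 10.000 0.000
      vertex 11.000 10.000 0.000
      vertex 11.000 10.000 14.000
    endloop
  endfacet
  facet normal 0.0000 1.0000 0.0000
    outer loop
      vertex 28.000 10.000 0.000
      vertex 11.000 10.000 14.000
      vertex 28.000 10.000 14.000
    endloop
  endfacet
  facet normal 1.0000 0.0000 0.0000
    outer loop
      vertex 11.000 10.000 0.000
      vertex 11.000 24.000 0.000
      vertex 11.000 24.000 14.000
    endloop
  endfacet
  facet normal 1.0000 0.0000 0.0000
    outer loop
      vertex 11.000 10.000 0.000
      vertex 11.000 24.000 14.000
      vertex 11.000 10.000 14.000
    endloop
  endfacet
  facet normal 0.0000 1.0000 0.0000
    outer loop
      vertex 11.000 24.000 0.000
      vertex 0.000 24.000 0.000
      vertex 0.000 24.000 14.000
    endloop
  endfacet
  facet normal 0.0000 1.0000 0.0000
    outer loop
      vertex 11.000 24.000 0.000
      vertex 0.000 24.000 14.000
      vertex 11.000 24.000 14.000
    endloop
  endfacet
  facet normal -1.0000 0.0000 0.0000
    outer loop
      vertex 0.000 24.000 0.000
      vertex 0.000 0.000 0.000
      vertex 0.000 0.000 14.000
    endloop
  endfacet
  facet normal -1.0000 0.0000 0.0000
    outer loop
      vertex 0.000 24.000 0.000
      vertex 0.000 0.000 14.000
      vertex 0.000 24.000 14.000
    endloop
  endfacet
endsolid part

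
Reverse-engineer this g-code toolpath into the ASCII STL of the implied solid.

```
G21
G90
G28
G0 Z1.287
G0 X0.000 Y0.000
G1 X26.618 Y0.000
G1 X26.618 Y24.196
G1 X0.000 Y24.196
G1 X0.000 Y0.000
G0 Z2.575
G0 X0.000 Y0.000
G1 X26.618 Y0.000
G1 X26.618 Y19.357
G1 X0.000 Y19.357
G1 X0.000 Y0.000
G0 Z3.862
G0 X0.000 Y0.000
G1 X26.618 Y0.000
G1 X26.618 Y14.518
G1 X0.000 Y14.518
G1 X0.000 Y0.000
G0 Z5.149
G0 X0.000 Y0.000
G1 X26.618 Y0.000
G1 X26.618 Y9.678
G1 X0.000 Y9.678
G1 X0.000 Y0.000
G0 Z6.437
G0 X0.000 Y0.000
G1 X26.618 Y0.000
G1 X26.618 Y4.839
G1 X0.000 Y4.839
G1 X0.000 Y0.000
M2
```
solid part
  facet normal 0.0000 0.0000 -1.0000
    outer loop
      vertex 26.618 29.035 0.000
      vertex 26.618 0.000 0.000
      vertex 0.000 0.000 0.000
    endloop
  endfacet
  facet normal 0.0000 0.0000 -1.0000
    outer loop
      vertex 0.000 29.035 0.000
      vertex 26.618 29.035 0.000
      vertex 0.000 0.000 0.000
    endloop
  endfacet
  facet normal 0.0000 -1.0000 0.0000
    outer loop
      vertex 0.000 0.000 0.000
      vertex 26.618 0.000 0.000
      vertex 26.618 0.000 7.724
    endloop
  endfacet
  facet normal 0.0000 -1.0000 0.0000
    outer loop
      vertex 0.000 0.000 0.000
      vertex 26.618 0.000 7.724
      vertex 0.000 0.000 7.724
    endloop
  endfacet
  facet normal 0.0000 0.2571 0.9664
    outer loop
      vertex 0.000 0.000 7.724
      vertex 26.618 0.000 7.724
      vertex 26.618 29.035 0.000
    endloop
  endfacet
  facet normal 0.0000 0.2571 0.9664
    outer loop
      vertex 0.000 0.000 7.724
      vertex 26.618 29.035 0.000
      vertex 0.000 29.035 0.000
    endloop
  endfacet
  facet normal -1.0000 0.0000 0.0000
    outer loop
      vertex 0.000 0.000 7.724
      vertex 0.000 29.035 0.000
      vertex 0.000 0.000 0.000
    endloop
  endfacet
  facet normal 1.0000 0.0000 0.0000
    outer loop
      vertex 26.618 0.000 0.000
      vertex 26.618 29.035 0.000
      vertex 26.618 0.000 7.724
    endloop
  endfacet
endsolid part

The G0 Z moves step by Δz≈1.287 mm. The G1 loops shrink linearly with z, so the solid tapers from its base footprint up to z≈7.72. Closing with a flat bottom cap and the tapered top and triangulating gives 8 facets — a wedge (ramp): 26.6 × 29 mm base, rising to 7.72 mm along the y=0 edge and sloping linearly to z=0 at y=29.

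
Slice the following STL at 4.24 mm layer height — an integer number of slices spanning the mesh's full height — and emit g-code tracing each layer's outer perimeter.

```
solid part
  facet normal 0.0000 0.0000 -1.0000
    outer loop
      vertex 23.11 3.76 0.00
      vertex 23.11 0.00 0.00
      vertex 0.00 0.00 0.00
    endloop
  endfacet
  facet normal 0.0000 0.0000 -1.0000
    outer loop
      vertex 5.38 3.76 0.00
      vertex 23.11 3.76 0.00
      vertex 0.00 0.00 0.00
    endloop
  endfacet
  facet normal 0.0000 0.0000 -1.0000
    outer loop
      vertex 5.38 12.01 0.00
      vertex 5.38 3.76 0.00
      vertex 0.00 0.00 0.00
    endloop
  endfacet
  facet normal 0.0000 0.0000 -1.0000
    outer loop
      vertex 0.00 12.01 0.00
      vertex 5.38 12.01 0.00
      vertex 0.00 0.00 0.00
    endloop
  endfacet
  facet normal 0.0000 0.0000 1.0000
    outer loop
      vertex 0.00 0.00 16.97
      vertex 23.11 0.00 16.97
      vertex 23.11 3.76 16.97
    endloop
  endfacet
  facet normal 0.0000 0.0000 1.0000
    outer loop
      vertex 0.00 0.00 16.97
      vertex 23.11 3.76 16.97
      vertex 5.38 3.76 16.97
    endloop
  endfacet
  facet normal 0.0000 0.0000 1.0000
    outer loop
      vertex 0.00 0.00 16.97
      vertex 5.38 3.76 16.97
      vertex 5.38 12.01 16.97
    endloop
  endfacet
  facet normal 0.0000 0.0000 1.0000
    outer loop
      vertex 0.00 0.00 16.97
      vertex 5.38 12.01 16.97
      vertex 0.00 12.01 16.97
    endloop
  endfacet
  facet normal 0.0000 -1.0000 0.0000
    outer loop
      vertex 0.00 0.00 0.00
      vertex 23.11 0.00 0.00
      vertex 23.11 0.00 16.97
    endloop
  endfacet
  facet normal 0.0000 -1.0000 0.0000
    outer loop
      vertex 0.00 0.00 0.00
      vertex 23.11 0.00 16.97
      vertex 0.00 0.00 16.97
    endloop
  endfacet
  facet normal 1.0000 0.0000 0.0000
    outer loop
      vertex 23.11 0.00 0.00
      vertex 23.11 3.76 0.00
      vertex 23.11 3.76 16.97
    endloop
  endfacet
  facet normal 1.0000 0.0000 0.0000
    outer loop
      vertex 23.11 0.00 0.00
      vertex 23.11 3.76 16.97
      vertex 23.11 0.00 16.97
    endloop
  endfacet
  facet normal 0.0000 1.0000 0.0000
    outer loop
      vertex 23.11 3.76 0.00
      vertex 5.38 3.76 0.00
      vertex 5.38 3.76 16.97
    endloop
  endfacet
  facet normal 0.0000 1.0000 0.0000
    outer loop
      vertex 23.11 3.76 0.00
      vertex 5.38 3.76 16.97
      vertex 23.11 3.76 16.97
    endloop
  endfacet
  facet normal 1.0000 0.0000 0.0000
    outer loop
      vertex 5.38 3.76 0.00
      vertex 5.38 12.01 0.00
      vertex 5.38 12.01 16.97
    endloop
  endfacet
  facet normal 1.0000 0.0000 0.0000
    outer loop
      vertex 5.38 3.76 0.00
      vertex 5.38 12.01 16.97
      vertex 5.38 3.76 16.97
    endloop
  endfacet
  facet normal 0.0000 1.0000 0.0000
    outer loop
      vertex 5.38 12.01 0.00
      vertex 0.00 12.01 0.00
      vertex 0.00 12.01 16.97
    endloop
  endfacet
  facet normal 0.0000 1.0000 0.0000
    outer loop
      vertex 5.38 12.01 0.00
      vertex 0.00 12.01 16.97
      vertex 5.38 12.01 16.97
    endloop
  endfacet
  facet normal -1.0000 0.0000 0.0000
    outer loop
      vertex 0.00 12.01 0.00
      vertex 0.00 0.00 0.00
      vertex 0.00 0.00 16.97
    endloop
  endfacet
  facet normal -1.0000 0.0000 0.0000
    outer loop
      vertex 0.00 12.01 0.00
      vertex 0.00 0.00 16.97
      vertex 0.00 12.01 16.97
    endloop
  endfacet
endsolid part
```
; perimeter-only toolpath
G21 ; units = mm
G90 ; absolute positioning
G28 ; home
; layer 1
G0 Z4.24
G0 X0.00 Y0.00
G1 X23.11 Y0.00
G1 X23.11 Y3.76
G1 X5.38 Y3.76
G1 X5.38 Y12.01
G1 X0.00 Y12.01
G1 X0.00 Y0.00
; layer 2
G0 Z8.48
G0 X0.00 Y0.00
G1 X23.11 Y0.00
G1 X23.11 Y3.76
G1 X5.38 Y3.76
G1 X5.38 Y12.01
G1 X0.00 Y12.01
G1 X0.00 Y0.00
; layer 3
G0 Z12.73
G0 X0.00 Y0.00
G1 X23.11 Y0.00
G1 X23.11 Y3.76
G1 X5.38 Y3.76
G1 X5.38 Y12.01
G1 X0.00 Y12.01
G1 X0.00 Y0.00
; layer 4
G0 Z16.97
G0 X0.00 Y0.00
G1 X23.11 Y0.00
G1 X23.11 Y3.76
G1 X5.38 Y3.76
G1 X5.38 Y12.01
G1 X0.00 Y12.01
G1 X0.00 Y0.00
M2 ; end

The solid is an L-shaped prism: outer 23.1 × 12 mm, arm thicknesses ≈ 3.76 mm (horizontal) and 5.38 mm (vertical), extruded 17 mm in z. Slicing at Δz = 4.24 mm — 4 equal slices spanning the solid's height, so layer i sits at z = i·h/4 — gives 4 non-empty perimeters. Each is a 6-segment closed polygon; G0 lifts to the layer z and rapids to the start vertex, then G1 traces the edges.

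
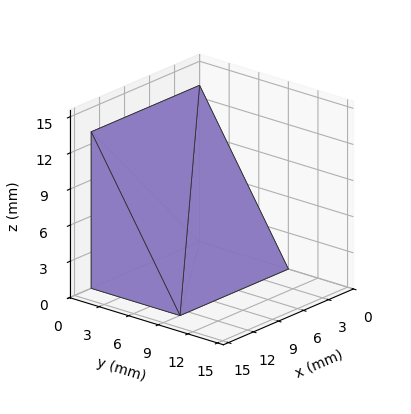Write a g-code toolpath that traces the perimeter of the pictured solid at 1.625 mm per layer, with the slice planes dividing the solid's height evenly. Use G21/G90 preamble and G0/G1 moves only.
Reading the render: the shape is a wedge (ramp): 13 × 9 mm base, rising to 13 mm along the y=0 edge and sloping linearly to z=0 at y=9 (dimensions read to the nearest mm from the axis ticks). For the g-code, the solid's height is divided into equal slices at the stated Δz and each level perimeter traced with G1 moves after a G0 lift.

; perimeter-only toolpath
G21 ; units = mm
G90 ; absolute positioning
G28 ; home
; layer 1
G0 Z1.625
G0 X0.000 Y0.000
G1 X13.000 Y0.000
G1 X13.000 Y7.875
G1 X0.000 Y7.875
G1 X0.000 Y0.000
; layer 2
G0 Z3.250
G0 X0.000 Y0.000
G1 X13.000 Y0.000
G1 X13.000 Y6.750
G1 X0.000 Y6.750
G1 X0.000 Y0.000
; layer 3
G0 Z4.875
G0 X0.000 Y0.000
G1 X13.000 Y0.000
G1 X13.000 Y5.625
G1 X0.000 Y5.625
G1 X0.000 Y0.000
; layer 4
G0 Z6.500
G0 X0.000 Y0.000
G1 X13.000 Y0.000
G1 X13.000 Y4.500
G1 X0.000 Y4.500
G1 X0.000 Y0.000
; layer 5
G0 Z8.125
G0 X0.000 Y0.000
G1 X13.000 Y0.000
G1 X13.000 Y3.375
G1 X0.000 Y3.375
G1 X0.000 Y0.000
; layer 6
G0 Z9.750
G0 X0.000 Y0.000
G1 X13.000 Y0.000
G1 X13.000 Y2.250
G1 X0.000 Y2.250
G1 X0.000 Y0.000
; layer 7
G0 Z11.375
G0 X0.000 Y0.000
G1 X13.000 Y0.000
G1 X13.000 Y1.125
G1 X0.000 Y1.125
G1 X0.000 Y0.000
M2 ; end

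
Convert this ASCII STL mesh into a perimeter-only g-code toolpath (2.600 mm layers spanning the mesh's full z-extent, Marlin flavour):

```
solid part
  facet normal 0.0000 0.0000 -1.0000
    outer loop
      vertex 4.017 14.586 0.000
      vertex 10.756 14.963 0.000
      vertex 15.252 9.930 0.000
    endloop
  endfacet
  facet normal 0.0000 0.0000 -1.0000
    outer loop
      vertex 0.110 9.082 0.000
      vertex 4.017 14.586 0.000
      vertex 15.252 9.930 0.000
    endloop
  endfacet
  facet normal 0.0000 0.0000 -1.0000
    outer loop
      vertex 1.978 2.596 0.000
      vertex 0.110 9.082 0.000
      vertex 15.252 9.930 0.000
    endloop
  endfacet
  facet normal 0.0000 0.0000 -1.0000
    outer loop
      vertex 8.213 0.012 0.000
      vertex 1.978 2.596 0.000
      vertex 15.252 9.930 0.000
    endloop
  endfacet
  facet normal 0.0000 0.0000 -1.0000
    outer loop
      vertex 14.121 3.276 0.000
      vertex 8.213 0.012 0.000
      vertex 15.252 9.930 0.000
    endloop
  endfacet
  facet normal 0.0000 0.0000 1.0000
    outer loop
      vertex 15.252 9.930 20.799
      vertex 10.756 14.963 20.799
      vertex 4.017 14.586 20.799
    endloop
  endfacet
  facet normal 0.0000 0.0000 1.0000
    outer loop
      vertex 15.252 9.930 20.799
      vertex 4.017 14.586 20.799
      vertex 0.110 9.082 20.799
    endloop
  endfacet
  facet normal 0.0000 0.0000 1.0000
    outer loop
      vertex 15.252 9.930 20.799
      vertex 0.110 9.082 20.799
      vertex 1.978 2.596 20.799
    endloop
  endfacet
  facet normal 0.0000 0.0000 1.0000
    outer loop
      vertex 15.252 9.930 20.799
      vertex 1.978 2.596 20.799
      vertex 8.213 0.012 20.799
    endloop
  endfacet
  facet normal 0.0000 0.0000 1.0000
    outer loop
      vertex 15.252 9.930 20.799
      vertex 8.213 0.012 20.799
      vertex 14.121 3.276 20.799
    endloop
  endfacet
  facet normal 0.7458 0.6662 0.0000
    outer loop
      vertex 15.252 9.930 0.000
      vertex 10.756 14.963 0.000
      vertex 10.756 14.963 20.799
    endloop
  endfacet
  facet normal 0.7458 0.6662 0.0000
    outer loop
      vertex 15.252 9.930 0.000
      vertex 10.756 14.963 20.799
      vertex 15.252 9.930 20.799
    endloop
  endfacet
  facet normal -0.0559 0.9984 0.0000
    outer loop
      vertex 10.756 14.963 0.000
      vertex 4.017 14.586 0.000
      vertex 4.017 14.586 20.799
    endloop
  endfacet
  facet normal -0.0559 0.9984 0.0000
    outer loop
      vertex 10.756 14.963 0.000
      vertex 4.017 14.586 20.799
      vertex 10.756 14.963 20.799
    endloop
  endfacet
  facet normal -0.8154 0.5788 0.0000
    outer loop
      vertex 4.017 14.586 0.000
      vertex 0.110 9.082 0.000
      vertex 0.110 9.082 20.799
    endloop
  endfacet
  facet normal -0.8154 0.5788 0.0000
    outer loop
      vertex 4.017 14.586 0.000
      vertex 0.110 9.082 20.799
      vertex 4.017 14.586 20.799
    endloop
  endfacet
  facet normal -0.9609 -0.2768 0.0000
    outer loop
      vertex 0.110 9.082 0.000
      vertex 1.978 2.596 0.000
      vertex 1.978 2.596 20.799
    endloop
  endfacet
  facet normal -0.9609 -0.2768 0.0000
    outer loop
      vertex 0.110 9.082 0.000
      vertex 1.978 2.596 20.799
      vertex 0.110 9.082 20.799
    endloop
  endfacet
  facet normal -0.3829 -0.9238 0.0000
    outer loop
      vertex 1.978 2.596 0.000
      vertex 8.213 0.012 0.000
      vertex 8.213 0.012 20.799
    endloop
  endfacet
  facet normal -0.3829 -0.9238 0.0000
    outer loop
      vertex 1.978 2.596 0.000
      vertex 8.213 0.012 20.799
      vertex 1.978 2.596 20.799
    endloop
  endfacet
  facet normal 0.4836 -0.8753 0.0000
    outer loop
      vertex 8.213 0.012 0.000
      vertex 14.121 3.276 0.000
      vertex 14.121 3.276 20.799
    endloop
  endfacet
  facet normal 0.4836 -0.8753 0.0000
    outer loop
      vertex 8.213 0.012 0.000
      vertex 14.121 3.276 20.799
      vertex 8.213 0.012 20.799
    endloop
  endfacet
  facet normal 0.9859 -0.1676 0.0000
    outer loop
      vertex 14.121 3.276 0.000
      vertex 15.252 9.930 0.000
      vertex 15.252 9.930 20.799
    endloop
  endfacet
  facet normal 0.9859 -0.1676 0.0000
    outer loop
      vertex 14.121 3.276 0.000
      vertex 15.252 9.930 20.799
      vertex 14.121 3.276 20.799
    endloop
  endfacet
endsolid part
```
; perimeter-only toolpath
G21 ; units = mm
G90 ; absolute positioning
G28 ; home
; layer 1
G0 Z2.600
G0 X15.252 Y9.930
G1 X10.756 Y14.963
G1 X4.017 Y14.586
G1 X0.110 Y9.082
G1 X1.978 Y2.596
G1 X8.213 Y0.012
G1 X14.121 Y3.276
G1 X15.252 Y9.930
; layer 2
G0 Z5.200
G0 X15.252 Y9.930
G1 X10.756 Y14.963
G1 X4.017 Y14.586
G1 X0.110 Y9.082
G1 X1.978 Y2.596
G1 X8.213 Y0.012
G1 X14.121 Y3.276
G1 X15.252 Y9.930
; layer 3
G0 Z7.800
G0 X15.252 Y9.930
G1 X10.756 Y14.963
G1 X4.017 Y14.586
G1 X0.110 Y9.082
G1 X1.978 Y2.596
G1 X8.213 Y0.012
G1 X14.121 Y3.276
G1 X15.252 Y9.930
; layer 4
G0 Z10.399
G0 X15.252 Y9.930
G1 X10.756 Y14.963
G1 X4.017 Y14.586
G1 X0.110 Y9.082
G1 X1.978 Y2.596
G1 X8.213 Y0.012
G1 X14.121 Y3.276
G1 X15.252 Y9.930
; layer 5
G0 Z12.999
G0 X15.252 Y9.930
G1 X10.756 Y14.963
G1 X4.017 Y14.586
G1 X0.110 Y9.082
G1 X1.978 Y2.596
G1 X8.213 Y0.012
G1 X14.121 Y3.276
G1 X15.252 Y9.930
; layer 6
G0 Z15.599
G0 X15.252 Y9.930
G1 X10.756 Y14.963
G1 X4.017 Y14.586
G1 X0.110 Y9.082
G1 X1.978 Y2.596
G1 X8.213 Y0.012
G1 X14.121 Y3.276
G1 X15.252 Y9.930
; layer 7
G0 Z18.199
G0 X15.252 Y9.930
G1 X10.756 Y14.963
G1 X4.017 Y14.586
G1 X0.110 Y9.082
G1 X1.978 Y2.596
G1 X8.213 Y0.012
G1 X14.121 Y3.276
G1 X15.252 Y9.930
; layer 8
G0 Z20.799
G0 X15.252 Y9.930
G1 X10.756 Y14.963
G1 X4.017 Y14.586
G1 X0.110 Y9.082
G1 X1.978 Y2.596
G1 X8.213 Y0.012
G1 X14.121 Y3.276
G1 X15.252 Y9.930
M2 ; end

The solid is a regular 7-sided prism (a cylinder approximated with 7 flat sides), circumscribed radius ≈ 7.78 mm, height ≈ 20.8 mm. Slicing at Δz = 2.600 mm — 8 equal slices spanning the solid's height, so layer i sits at z = i·h/8 — gives 8 non-empty perimeters. Each is a 7-segment closed polygon; G0 lifts to the layer z and rapids to the start vertex, then G1 traces the edges.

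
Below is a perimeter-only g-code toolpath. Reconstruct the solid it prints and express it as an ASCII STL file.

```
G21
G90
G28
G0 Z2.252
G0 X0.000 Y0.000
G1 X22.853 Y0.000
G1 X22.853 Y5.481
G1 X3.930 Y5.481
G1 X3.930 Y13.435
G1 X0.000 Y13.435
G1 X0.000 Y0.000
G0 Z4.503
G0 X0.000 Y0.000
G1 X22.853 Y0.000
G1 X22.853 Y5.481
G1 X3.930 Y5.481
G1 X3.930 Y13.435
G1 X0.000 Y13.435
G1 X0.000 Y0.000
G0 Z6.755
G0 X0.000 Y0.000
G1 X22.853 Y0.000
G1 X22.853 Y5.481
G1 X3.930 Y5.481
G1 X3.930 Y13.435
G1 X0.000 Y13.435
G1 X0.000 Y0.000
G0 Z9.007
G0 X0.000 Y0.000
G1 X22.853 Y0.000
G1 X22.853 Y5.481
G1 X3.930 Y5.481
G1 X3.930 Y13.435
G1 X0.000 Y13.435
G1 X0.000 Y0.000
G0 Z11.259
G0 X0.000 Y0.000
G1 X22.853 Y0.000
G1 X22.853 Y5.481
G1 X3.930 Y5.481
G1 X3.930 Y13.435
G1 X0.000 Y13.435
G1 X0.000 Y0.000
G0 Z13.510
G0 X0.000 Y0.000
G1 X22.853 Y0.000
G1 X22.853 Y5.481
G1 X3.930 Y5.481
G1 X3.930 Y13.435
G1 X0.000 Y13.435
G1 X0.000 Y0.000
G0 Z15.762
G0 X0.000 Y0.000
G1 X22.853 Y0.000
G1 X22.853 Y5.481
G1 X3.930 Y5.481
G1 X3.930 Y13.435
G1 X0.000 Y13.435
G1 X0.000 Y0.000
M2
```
solid part
  facet normal 0.0000 0.0000 -1.0000
    outer loop
      vertex 22.853 5.481 0.000
      vertex 22.853 0.000 0.000
      vertex 0.000 0.000 0.000
    endloop
  endfacet
  facet normal 0.0000 0.0000 -1.0000
    outer loop
      vertex 3.930 5.481 0.000
      vertex 22.853 5.481 0.000
      vertex 0.000 0.000 0.000
    endloop
  endfacet
  facet normal 0.0000 0.0000 -1.0000
    outer loop
      vertex 3.930 13.435 0.000
      vertex 3.930 5.481 0.000
      vertex 0.000 0.000 0.000
    endloop
  endfacet
  facet normal 0.0000 0.0000 -1.0000
    outer loop
      vertex 0.000 13.435 0.000
      vertex 3.930 13.435 0.000
      vertex 0.000 0.000 0.000
    endloop
  endfacet
  facet normal 0.0000 0.0000 1.0000
    outer loop
      vertex 0.000 0.000 15.762
      vertex 22.853 0.000 15.762
      vertex 22.853 5.481 15.762
    endloop
  endfacet
  facet normal 0.0000 0.0000 1.0000
    outer loop
      vertex 0.000 0.000 15.762
      vertex 22.853 5.481 15.762
      vertex 3.930 5.481 15.762
    endloop
  endfacet
  facet normal 0.0000 0.0000 1.0000
    outer loop
      vertex 0.000 0.000 15.762
      vertex 3.930 5.481 15.762
      vertex 3.930 13.435 15.762
    endloop
  endfacet
  facet normal 0.0000 0.0000 1.0000
    outer loop
      vertex 0.000 0.000 15.762
      vertex 3.930 13.435 15.762
      vertex 0.000 13.435 15.762
    endloop
  endfacet
  facet normal 0.0000 -1.0000 0.0000
    outer loop
      vertex 0.000 0.000 0.000
      vertex 22.853 0.000 0.000
      vertex 22.853 0.000 15.762
    endloop
  endfacet
  facet normal 0.0000 -1.0000 0.0000
    outer loop
      vertex 0.000 0.000 0.000
      vertex 22.853 0.000 15.762
      vertex 0.000 0.000 15.762
    endloop
  endfacet
  facet normal 1.0000 0.0000 0.0000
    outer loop
      vertex 22.853 0.000 0.000
      vertex 22.853 5.481 0.000
      vertex 22.853 5.481 15.762
    endloop
  endfacet
  facet normal 1.0000 0.0000 0.0000
    outer loop
      vertex 22.853 0.000 0.000
      vertex 22.853 5.481 15.762
      vertex 22.853 0.000 15.762
    endloop
  endfacet
  facet normal 0.0000 1.0000 0.0000
    outer loop
      vertex 22.853 5.481 0.000
      vertex 3.930 5.481 0.000
      vertex 3.930 5.481 15.762
    endloop
  endfacet
  facet normal 0.0000 1.0000 0.0000
    outer loop
      vertex 22.853 5.481 0.000
      vertex 3.930 5.481 15.762
      vertex 22.853 5.481 15.762
    endloop
  endfacet
  facet normal 1.0000 0.0000 0.0000
    outer loop
      vertex 3.930 5.481 0.000
      vertex 3.930 13.435 0.000
      vertex 3.930 13.435 15.762
    endloop
  endfacet
  facet normal 1.0000 0.0000 0.0000
    outer loop
      vertex 3.930 5.481 0.000
      vertex 3.930 13.435 15.762
      vertex 3.930 5.481 15.762
    endloop
  endfacet
  facet normal 0.0000 1.0000 0.0000
    outer loop
      vertex 3.930 13.435 0.000
      vertex 0.000 13.435 0.000
      vertex 0.000 13.435 15.762
    endloop
  endfacet
  facet normal 0.0000 1.0000 0.0000
    outer loop
      vertex 3.930 13.435 0.000
      vertex 0.000 13.435 15.762
      vertex 3.930 13.435 15.762
    endloop
  endfacet
  facet normal -1.0000 0.0000 0.0000
    outer loop
      vertex 0.000 13.435 0.000
      vertex 0.000 0.000 0.000
      vertex 0.000 0.000 15.762
    endloop
  endfacet
  facet normal -1.0000 0.0000 0.0000
    outer loop
      vertex 0.000 13.435 0.000
      vertex 0.000 0.000 15.762
      vertex 0.000 13.435 15.762
    endloop
  endfacet
endsolid part

The G0 Z moves step by Δz≈2.252 mm. Every layer's G1 loop is the same polygon, so the solid is a straight extrusion of it from z=0 to z≈15.8. Closing with flat bottom and top caps and triangulating gives 20 facets — an L-shaped prism: outer 22.9 × 13.4 mm, arm thicknesses ≈ 5.48 mm (horizontal) and 3.93 mm (vertical), extruded 15.8 mm in z.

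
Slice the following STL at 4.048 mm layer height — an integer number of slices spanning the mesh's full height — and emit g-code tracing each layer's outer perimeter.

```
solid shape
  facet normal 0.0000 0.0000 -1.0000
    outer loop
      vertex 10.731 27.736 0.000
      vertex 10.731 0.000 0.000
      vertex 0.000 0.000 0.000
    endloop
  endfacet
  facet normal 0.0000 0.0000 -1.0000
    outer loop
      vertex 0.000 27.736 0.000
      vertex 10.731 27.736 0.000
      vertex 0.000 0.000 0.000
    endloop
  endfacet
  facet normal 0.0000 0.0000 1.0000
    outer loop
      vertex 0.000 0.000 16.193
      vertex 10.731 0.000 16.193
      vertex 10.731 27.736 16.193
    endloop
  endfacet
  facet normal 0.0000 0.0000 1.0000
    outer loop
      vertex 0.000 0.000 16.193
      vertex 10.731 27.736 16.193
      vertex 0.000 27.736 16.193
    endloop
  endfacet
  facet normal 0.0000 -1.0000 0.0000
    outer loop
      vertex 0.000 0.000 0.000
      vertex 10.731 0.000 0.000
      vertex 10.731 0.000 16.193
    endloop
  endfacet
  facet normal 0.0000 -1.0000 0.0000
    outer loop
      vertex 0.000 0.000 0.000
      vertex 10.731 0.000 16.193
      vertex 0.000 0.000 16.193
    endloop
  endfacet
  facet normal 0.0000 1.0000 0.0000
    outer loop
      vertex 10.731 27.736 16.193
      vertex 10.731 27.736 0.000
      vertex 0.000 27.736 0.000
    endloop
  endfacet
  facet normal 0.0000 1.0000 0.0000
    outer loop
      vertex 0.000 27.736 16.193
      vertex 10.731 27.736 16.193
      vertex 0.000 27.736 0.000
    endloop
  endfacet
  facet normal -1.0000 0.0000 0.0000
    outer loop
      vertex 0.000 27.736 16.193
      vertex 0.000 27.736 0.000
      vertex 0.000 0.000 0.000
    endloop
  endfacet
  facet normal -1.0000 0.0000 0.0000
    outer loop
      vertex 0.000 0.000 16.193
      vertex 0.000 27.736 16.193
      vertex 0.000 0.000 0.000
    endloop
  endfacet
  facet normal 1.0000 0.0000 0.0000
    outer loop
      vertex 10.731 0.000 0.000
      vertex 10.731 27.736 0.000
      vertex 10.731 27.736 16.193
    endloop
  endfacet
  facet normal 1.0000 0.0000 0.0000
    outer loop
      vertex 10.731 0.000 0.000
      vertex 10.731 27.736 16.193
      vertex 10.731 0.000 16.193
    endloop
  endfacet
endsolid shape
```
; perimeter-only toolpath
G21 ; units = mm
G90 ; absolute positioning
G28 ; home
; layer 1
G0 Z4.048
G0 X0.000 Y0.000
G1 X10.731 Y0.000
G1 X10.731 Y27.736
G1 X0.000 Y27.736
G1 X0.000 Y0.000
; layer 2
G0 Z8.097
G0 X0.000 Y0.000
G1 X10.731 Y0.000
G1 X10.731 Y27.736
G1 X0.000 Y27.736
G1 X0.000 Y0.000
; layer 3
G0 Z12.145
G0 X0.000 Y0.000
G1 X10.731 Y0.000
G1 X10.731 Y27.736
G1 X0.000 Y27.736
G1 X0.000 Y0.000
; layer 4
G0 Z16.193
G0 X0.000 Y0.000
G1 X10.731 Y0.000
G1 X10.731 Y27.736
G1 X0.000 Y27.736
G1 X0.000 Y0.000
M2 ; end

The solid is a rectangular box, roughly 10.7 × 27.7 mm footprint and 16.2 mm tall. Slicing at Δz = 4.048 mm — 4 equal slices spanning the solid's height, so layer i sits at z = i·h/4 — gives 4 non-empty perimeters. Each is a 4-segment closed polygon; G0 lifts to the layer z and rapids to the start vertex, then G1 traces the edges.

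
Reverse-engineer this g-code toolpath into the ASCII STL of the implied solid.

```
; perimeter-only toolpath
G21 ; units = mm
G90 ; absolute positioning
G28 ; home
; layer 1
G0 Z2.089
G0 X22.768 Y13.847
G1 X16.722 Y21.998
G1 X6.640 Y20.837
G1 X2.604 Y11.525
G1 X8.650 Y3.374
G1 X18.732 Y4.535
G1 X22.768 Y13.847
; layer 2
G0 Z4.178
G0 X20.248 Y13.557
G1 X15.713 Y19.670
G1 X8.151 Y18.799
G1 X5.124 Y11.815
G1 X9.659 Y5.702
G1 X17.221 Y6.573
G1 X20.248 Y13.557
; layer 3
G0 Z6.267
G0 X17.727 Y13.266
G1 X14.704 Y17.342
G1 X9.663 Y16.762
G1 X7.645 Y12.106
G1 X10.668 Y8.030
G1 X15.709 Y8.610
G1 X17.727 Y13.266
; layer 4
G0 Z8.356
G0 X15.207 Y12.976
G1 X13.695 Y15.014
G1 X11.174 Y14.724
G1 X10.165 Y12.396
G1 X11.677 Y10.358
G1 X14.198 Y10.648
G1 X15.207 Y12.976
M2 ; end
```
solid part
  facet normal 0.0000 0.0000 -1.0000
    outer loop
      vertex 5.128 22.875 0.000
      vertex 17.731 24.326 0.000
      vertex 25.289 14.137 0.000
    endloop
  endfacet
  facet normal 0.0000 0.0000 -1.0000
    outer loop
      vertex 0.083 11.235 0.000
      vertex 5.128 22.875 0.000
      vertex 25.289 14.137 0.000
    endloop
  endfacet
  facet normal 0.0000 0.0000 -1.0000
    outer loop
      vertex 7.641 1.046 0.000
      vertex 0.083 11.235 0.000
      vertex 25.289 14.137 0.000
    endloop
  endfacet
  facet normal 0.0000 0.0000 -1.0000
    outer loop
      vertex 20.244 2.497 0.000
      vertex 7.641 1.046 0.000
      vertex 25.289 14.137 0.000
    endloop
  endfacet
  facet normal 0.5534 0.4105 0.7247
    outer loop
      vertex 25.289 14.137 0.000
      vertex 17.731 24.326 0.000
      vertex 12.686 12.686 10.445
    endloop
  endfacet
  facet normal -0.0788 0.6845 0.7247
    outer loop
      vertex 17.731 24.326 0.000
      vertex 5.128 22.875 0.000
      vertex 12.686 12.686 10.445
    endloop
  endfacet
  facet normal -0.6322 0.2740 0.7247
    outer loop
      vertex 5.128 22.875 0.000
      vertex 0.083 11.235 0.000
      vertex 12.686 12.686 10.445
    endloop
  endfacet
  facet normal -0.5534 -0.4105 0.7247
    outer loop
      vertex 0.083 11.235 0.000
      vertex 7.641 1.046 0.000
      vertex 12.686 12.686 10.445
    endloop
  endfacet
  facet normal 0.0788 -0.6845 0.7247
    outer loop
      vertex 7.641 1.046 0.000
      vertex 20.244 2.497 0.000
      vertex 12.686 12.686 10.445
    endloop
  endfacet
  facet normal 0.6322 -0.2740 0.7247
    outer loop
      vertex 20.244 2.497 0.000
      vertex 25.289 14.137 0.000
      vertex 12.686 12.686 10.445
    endloop
  endfacet
endsolid part

The G0 Z moves step by Δz≈2.089 mm. The G1 loops shrink linearly with z, so the solid tapers from its base footprint up to z≈10.4. Closing with a flat bottom cap and the tapered top and triangulating gives 10 facets — a regular 6-sided pyramid, base circumscribed radius ≈ 12.7 mm, apex at z ≈ 10.4 mm.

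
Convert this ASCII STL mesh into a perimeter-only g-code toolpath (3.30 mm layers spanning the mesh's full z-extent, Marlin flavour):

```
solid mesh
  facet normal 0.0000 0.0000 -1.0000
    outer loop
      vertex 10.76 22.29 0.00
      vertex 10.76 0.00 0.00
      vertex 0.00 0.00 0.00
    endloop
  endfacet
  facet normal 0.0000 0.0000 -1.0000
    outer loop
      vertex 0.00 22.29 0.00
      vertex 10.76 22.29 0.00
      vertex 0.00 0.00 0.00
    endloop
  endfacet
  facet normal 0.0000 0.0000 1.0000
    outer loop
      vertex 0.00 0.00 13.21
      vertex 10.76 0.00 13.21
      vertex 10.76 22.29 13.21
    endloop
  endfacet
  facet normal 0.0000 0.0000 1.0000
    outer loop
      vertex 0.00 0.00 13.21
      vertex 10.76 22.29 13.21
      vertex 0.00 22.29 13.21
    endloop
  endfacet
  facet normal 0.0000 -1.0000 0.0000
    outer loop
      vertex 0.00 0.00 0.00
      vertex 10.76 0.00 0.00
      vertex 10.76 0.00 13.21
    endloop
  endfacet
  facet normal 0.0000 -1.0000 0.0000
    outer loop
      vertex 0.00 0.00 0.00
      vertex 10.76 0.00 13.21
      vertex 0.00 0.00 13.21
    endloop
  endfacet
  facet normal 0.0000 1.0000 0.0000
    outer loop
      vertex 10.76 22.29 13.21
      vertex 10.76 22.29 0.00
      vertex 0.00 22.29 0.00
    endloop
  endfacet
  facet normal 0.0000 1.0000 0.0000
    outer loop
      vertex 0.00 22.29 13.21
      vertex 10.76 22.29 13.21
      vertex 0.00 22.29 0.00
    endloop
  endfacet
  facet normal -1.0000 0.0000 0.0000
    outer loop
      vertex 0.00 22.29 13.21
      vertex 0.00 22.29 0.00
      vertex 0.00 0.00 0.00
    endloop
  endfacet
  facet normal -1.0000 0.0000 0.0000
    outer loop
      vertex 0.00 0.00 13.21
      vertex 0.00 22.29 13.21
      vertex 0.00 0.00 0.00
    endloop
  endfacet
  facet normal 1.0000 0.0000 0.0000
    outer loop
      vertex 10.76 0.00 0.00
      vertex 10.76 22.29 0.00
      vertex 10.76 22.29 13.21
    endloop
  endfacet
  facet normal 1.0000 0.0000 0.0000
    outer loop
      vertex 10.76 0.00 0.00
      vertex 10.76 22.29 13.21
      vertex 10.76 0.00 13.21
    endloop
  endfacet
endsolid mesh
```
; perimeter-only toolpath
G21 ; units = mm
G90 ; absolute positioning
G28 ; home
; layer 1
G0 Z3.30
G0 X0.00 Y0.00
G1 X10.76 Y0.00
G1 X10.76 Y22.29
G1 X0.00 Y22.29
G1 X0.00 Y0.00
; layer 2
G0 Z6.61
G0 X0.00 Y0.00
G1 X10.76 Y0.00
G1 X10.76 Y22.29
G1 X0.00 Y22.29
G1 X0.00 Y0.00
; layer 3
G0 Z9.91
G0 X0.00 Y0.00
G1 X10.76 Y0.00
G1 X10.76 Y22.29
G1 X0.00 Y22.29
G1 X0.00 Y0.00
; layer 4
G0 Z13.21
G0 X0.00 Y0.00
G1 X10.76 Y0.00
G1 X10.76 Y22.29
G1 X0.00 Y22.29
G1 X0.00 Y0.00
M2 ; end

The solid is a rectangular box, roughly 10.8 × 22.3 mm footprint and 13.2 mm tall. Slicing at Δz = 3.30 mm — 4 equal slices spanning the solid's height, so layer i sits at z = i·h/4 — gives 4 non-empty perimeters. Each is a 4-segment closed polygon; G0 lifts to the layer z and rapids to the start vertex, then G1 traces the edges.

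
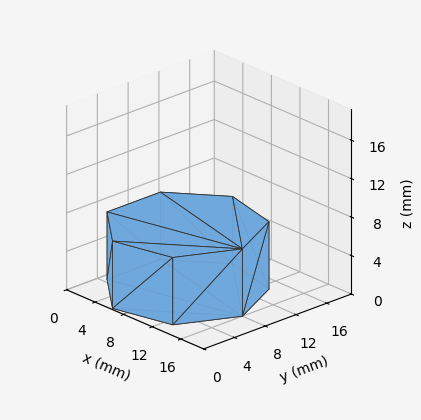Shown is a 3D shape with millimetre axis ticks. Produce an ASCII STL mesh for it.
Reading the render: the shape is a regular 7-sided prism (a cylinder approximated with 7 flat sides), circumscribed radius ≈ 8 mm, height ≈ 7 mm (dimensions read to the nearest mm from the axis ticks). For the STL, each face is triangulated and given an outward normal.

solid part
  facet normal 0.0000 0.0000 -1.0000
    outer loop
      vertex 6.22 15.80 0.00
      vertex 12.99 14.25 0.00
      vertex 16.00 8.00 0.00
    endloop
  endfacet
  facet normal 0.0000 0.0000 -1.0000
    outer loop
      vertex 0.79 11.47 0.00
      vertex 6.22 15.80 0.00
      vertex 16.00 8.00 0.00
    endloop
  endfacet
  facet normal 0.0000 0.0000 -1.0000
    outer loop
      vertex 0.79 4.53 0.00
      vertex 0.79 11.47 0.00
      vertex 16.00 8.00 0.00
    endloop
  endfacet
  facet normal 0.0000 0.0000 -1.0000
    outer loop
      vertex 6.22 0.20 0.00
      vertex 0.79 4.53 0.00
      vertex 16.00 8.00 0.00
    endloop
  endfacet
  facet normal 0.0000 0.0000 -1.0000
    outer loop
      vertex 12.99 1.75 0.00
      vertex 6.22 0.20 0.00
      vertex 16.00 8.00 0.00
    endloop
  endfacet
  facet normal 0.0000 0.0000 1.0000
    outer loop
      vertex 16.00 8.00 7.00
      vertex 12.99 14.25 7.00
      vertex 6.22 15.80 7.00
    endloop
  endfacet
  facet normal 0.0000 0.0000 1.0000
    outer loop
      vertex 16.00 8.00 7.00
      vertex 6.22 15.80 7.00
      vertex 0.79 11.47 7.00
    endloop
  endfacet
  facet normal 0.0000 0.0000 1.0000
    outer loop
      vertex 16.00 8.00 7.00
      vertex 0.79 11.47 7.00
      vertex 0.79 4.53 7.00
    endloop
  endfacet
  facet normal 0.0000 0.0000 1.0000
    outer loop
      vertex 16.00 8.00 7.00
      vertex 0.79 4.53 7.00
      vertex 6.22 0.20 7.00
    endloop
  endfacet
  facet normal 0.0000 0.0000 1.0000
    outer loop
      vertex 16.00 8.00 7.00
      vertex 6.22 0.20 7.00
      vertex 12.99 1.75 7.00
    endloop
  endfacet
  facet normal 0.9010 0.4339 0.0000
    outer loop
      vertex 16.00 8.00 0.00
      vertex 12.99 14.25 0.00
      vertex 12.99 14.25 7.00
    endloop
  endfacet
  facet normal 0.9010 0.4339 0.0000
    outer loop
      vertex 16.00 8.00 0.00
      vertex 12.99 14.25 7.00
      vertex 16.00 8.00 7.00
    endloop
  endfacet
  facet normal 0.2232 0.9748 0.0000
    outer loop
      vertex 12.99 14.25 0.00
      vertex 6.22 15.80 0.00
      vertex 6.22 15.80 7.00
    endloop
  endfacet
  facet normal 0.2232 0.9748 0.0000
    outer loop
      vertex 12.99 14.25 0.00
      vertex 6.22 15.80 7.00
      vertex 12.99 14.25 7.00
    endloop
  endfacet
  facet normal -0.6235 0.7819 0.0000
    outer loop
      vertex 6.22 15.80 0.00
      vertex 0.79 11.47 0.00
      vertex 0.79 11.47 7.00
    endloop
  endfacet
  facet normal -0.6235 0.7819 0.0000
    outer loop
      vertex 6.22 15.80 0.00
      vertex 0.79 11.47 7.00
      vertex 6.22 15.80 7.00
    endloop
  endfacet
  facet normal -1.0000 0.0000 0.0000
    outer loop
      vertex 0.79 11.47 0.00
      vertex 0.79 4.53 0.00
      vertex 0.79 4.53 7.00
    endloop
  endfacet
  facet normal -1.0000 0.0000 0.0000
    outer loop
      vertex 0.79 11.47 0.00
      vertex 0.79 4.53 7.00
      vertex 0.79 11.47 7.00
    endloop
  endfacet
  facet normal -0.6235 -0.7819 0.0000
    outer loop
      vertex 0.79 4.53 0.00
      vertex 6.22 0.20 0.00
      vertex 6.22 0.20 7.00
    endloop
  endfacet
  facet normal -0.6235 -0.7819 0.0000
    outer loop
      vertex 0.79 4.53 0.00
      vertex 6.22 0.20 7.00
      vertex 0.79 4.53 7.00
    endloop
  endfacet
  facet normal 0.2232 -0.9748 0.0000
    outer loop
      vertex 6.22 0.20 0.00
      vertex 12.99 1.75 0.00
      vertex 12.99 1.75 7.00
    endloop
  endfacet
  facet normal 0.2232 -0.9748 0.0000
    outer loop
      vertex 6.22 0.20 0.00
      vertex 12.99 1.75 7.00
      vertex 6.22 0.20 7.00
    endloop
  endfacet
  facet normal 0.9010 -0.4339 0.0000
    outer loop
      vertex 12.99 1.75 0.00
      vertex 16.00 8.00 0.00
      vertex 16.00 8.00 7.00
    endloop
  endfacet
  facet normal 0.9010 -0.4339 0.0000
    outer loop
      vertex 12.99 1.75 0.00
      vertex 16.00 8.00 7.00
      vertex 12.99 1.75 7.00
    endloop
  endfacet
endsolid part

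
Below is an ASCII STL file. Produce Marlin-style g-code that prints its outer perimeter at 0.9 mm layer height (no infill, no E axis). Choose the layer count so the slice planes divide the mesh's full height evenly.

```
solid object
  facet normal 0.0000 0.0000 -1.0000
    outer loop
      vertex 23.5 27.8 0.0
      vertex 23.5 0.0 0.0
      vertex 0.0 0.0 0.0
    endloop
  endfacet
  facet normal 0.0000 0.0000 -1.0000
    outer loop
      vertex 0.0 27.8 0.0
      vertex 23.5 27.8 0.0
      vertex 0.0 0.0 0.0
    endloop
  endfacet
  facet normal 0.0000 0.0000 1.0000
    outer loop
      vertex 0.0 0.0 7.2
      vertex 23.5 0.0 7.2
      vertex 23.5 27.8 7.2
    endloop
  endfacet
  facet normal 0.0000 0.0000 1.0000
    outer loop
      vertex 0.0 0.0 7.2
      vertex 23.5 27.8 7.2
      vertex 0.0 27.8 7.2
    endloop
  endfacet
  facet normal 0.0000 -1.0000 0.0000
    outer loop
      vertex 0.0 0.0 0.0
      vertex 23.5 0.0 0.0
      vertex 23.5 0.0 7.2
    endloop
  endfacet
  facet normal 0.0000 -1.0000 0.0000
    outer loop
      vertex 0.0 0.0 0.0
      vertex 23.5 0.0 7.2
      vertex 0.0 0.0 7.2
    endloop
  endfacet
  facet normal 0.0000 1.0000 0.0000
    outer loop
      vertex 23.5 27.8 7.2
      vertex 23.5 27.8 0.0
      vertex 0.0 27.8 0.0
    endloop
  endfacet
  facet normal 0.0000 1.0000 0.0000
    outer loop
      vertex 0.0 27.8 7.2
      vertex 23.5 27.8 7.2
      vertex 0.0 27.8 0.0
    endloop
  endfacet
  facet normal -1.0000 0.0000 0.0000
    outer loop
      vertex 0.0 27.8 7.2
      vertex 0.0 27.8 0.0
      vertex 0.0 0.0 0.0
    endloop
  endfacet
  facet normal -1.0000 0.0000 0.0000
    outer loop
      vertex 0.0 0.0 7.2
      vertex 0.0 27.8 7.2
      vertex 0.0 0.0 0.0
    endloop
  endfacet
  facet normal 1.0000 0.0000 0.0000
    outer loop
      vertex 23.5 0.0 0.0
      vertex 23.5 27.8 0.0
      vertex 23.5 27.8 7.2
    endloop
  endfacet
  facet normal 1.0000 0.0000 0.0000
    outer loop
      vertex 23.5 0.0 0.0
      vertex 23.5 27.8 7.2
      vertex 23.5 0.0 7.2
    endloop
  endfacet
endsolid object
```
; perimeter-only toolpath
G21 ; units = mm
G90 ; absolute positioning
G28 ; home
; layer 1
G0 Z0.9
G0 X0.0 Y0.0
G1 X23.5 Y0.0
G1 X23.5 Y27.8
G1 X0.0 Y27.8
G1 X0.0 Y0.0
; layer 2
G0 Z1.8
G0 X0.0 Y0.0
G1 X23.5 Y0.0
G1 X23.5 Y27.8
G1 X0.0 Y27.8
G1 X0.0 Y0.0
; layer 3
G0 Z2.7
G0 X0.0 Y0.0
G1 X23.5 Y0.0
G1 X23.5 Y27.8
G1 X0.0 Y27.8
G1 X0.0 Y0.0
; layer 4
G0 Z3.6
G0 X0.0 Y0.0
G1 X23.5 Y0.0
G1 X23.5 Y27.8
G1 X0.0 Y27.8
G1 X0.0 Y0.0
; layer 5
G0 Z4.5
G0 X0.0 Y0.0
G1 X23.5 Y0.0
G1 X23.5 Y27.8
G1 X0.0 Y27.8
G1 X0.0 Y0.0
; layer 6
G0 Z5.4
G0 X0.0 Y0.0
G1 X23.5 Y0.0
G1 X23.5 Y27.8
G1 X0.0 Y27.8
G1 X0.0 Y0.0
; layer 7
G0 Z6.3
G0 X0.0 Y0.0
G1 X23.5 Y0.0
G1 X23.5 Y27.8
G1 X0.0 Y27.8
G1 X0.0 Y0.0
; layer 8
G0 Z7.2
G0 X0.0 Y0.0
G1 X23.5 Y0.0
G1 X23.5 Y27.8
G1 X0.0 Y27.8
G1 X0.0 Y0.0
M2 ; end

The solid is a rectangular box, roughly 23.5 × 27.8 mm footprint and 7.2 mm tall. Slicing at Δz = 0.9 mm — 8 equal slices spanning the solid's height, so layer i sits at z = i·h/8 — gives 8 non-empty perimeters. Each is a 4-segment closed polygon; G0 lifts to the layer z and rapids to the start vertex, then G1 traces the edges.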